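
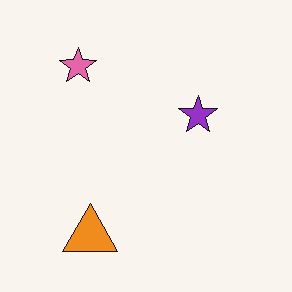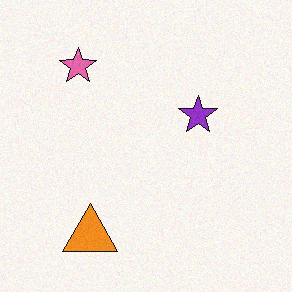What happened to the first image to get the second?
The transformation is: degraded with subtle gaussian noise.

Random speckle covers the whole image, including the flat background.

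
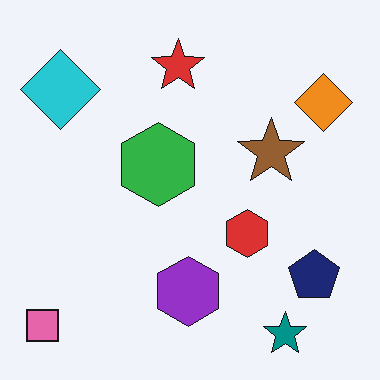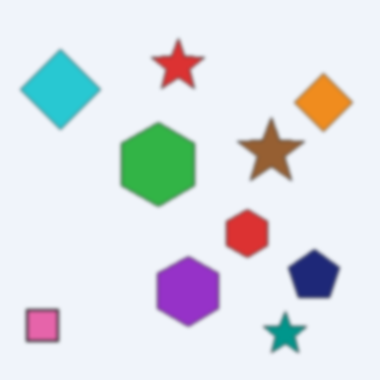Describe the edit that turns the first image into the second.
The transformation is: slightly softened.

Shape edges and outlines are uniformly softened across the whole image.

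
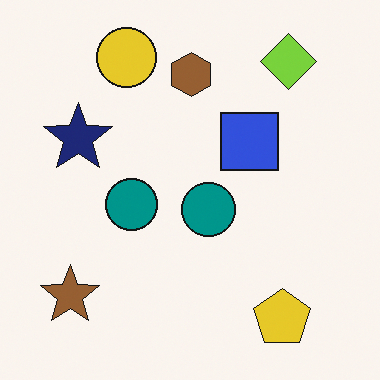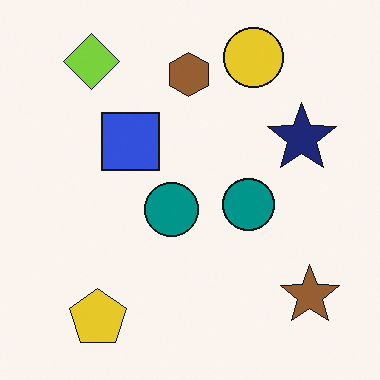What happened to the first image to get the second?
This is the original image flipped horizontally (left ↔ right).

The brown star is in the bottom-left of the first image and the bottom-right of the second — shapes on opposite sides of the vertical midline have swapped in a mirror flip.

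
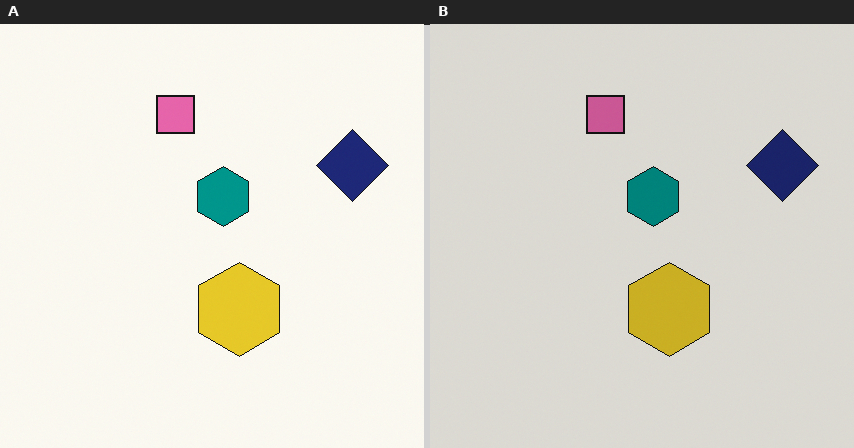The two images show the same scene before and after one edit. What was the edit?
Darkened a little.

Every pixel — background and shapes alike — is uniformly darkened.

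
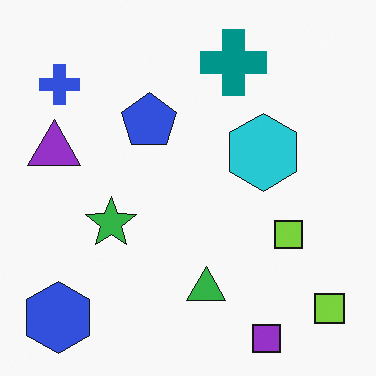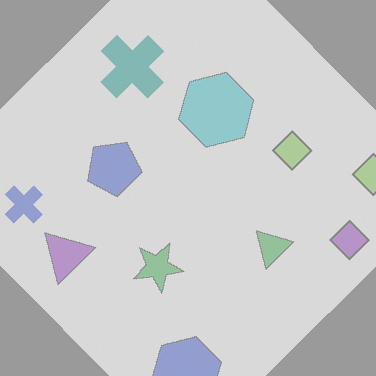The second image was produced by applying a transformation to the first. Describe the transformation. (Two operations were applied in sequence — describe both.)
The transformation is: rotated counter-clockwise by a large amount — several tens of degrees, then given much lower contrast.

Every shape is tilted by the same angle and the image corners show triangular fill wedges — a whole-image rotation by a non-right angle. Tones are pushed toward mid-grey across the whole image — a global contrast change.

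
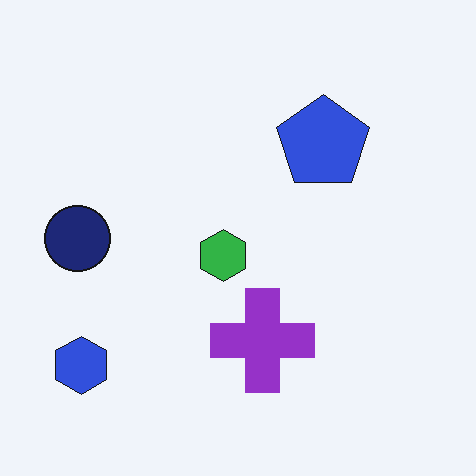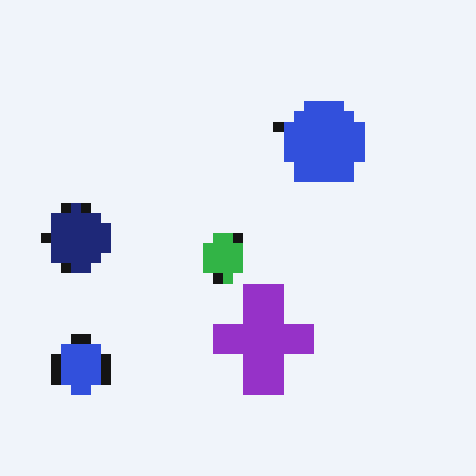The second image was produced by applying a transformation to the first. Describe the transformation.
This is the original image heavily pixelated into large blocks.

Shapes are reduced to large square blocks; fine edges and outlines are lost — a downscale-then-upscale (mosaic) effect.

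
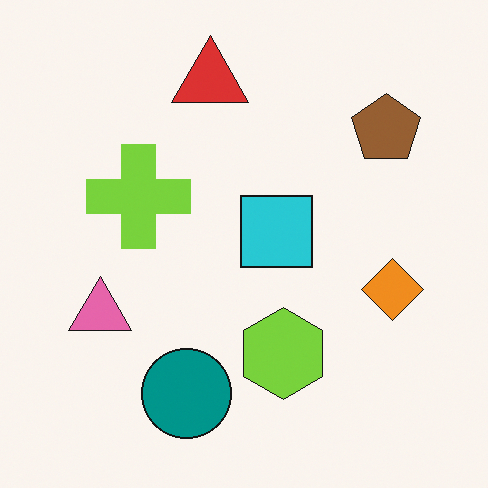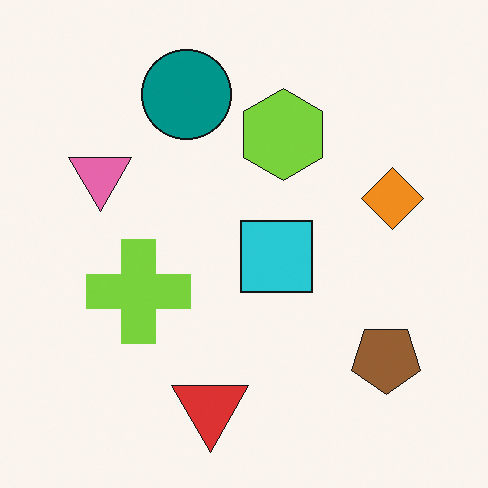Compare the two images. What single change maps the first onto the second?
Flipped vertically (top ↔ bottom).

The red triangle is in the top of the first image and the bottom of the second — shapes on opposite sides of the horizontal midline have swapped in a mirror flip.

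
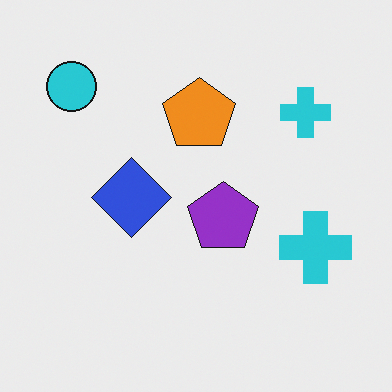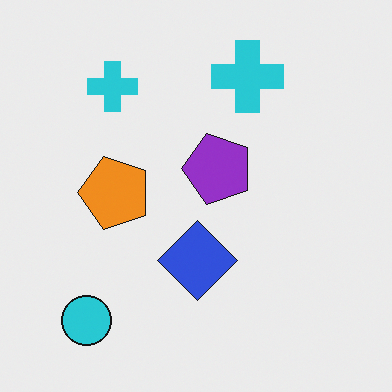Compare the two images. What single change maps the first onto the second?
The image was rotated 90° counter-clockwise.

The cyan circle sits in the top-left of the first image and the bottom-left of the second — consistent with a whole-image 90° counter-clockwise rotation.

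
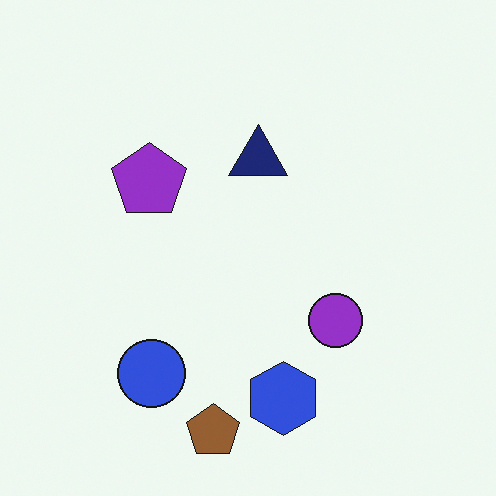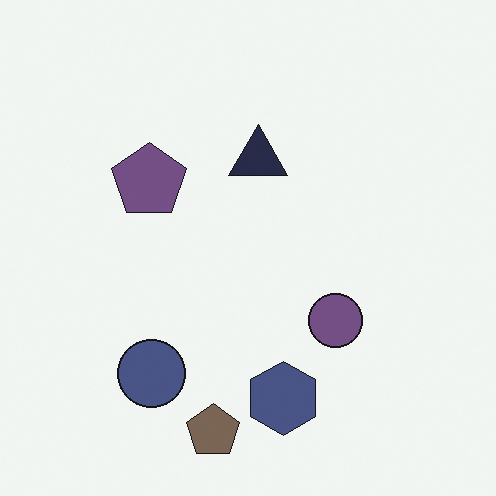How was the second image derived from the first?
Heavily desaturated.

All colors are more muted and greyish — a global saturation change.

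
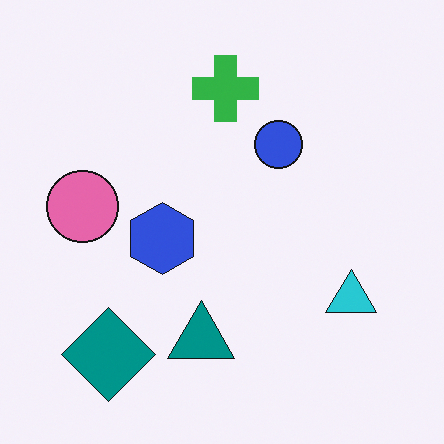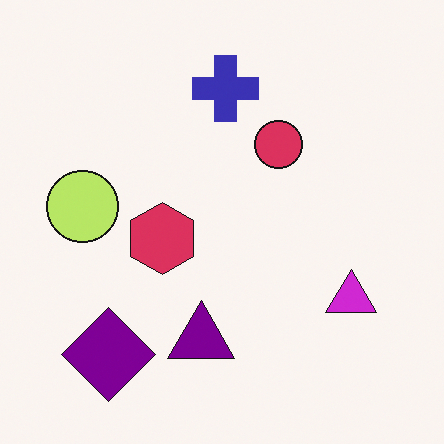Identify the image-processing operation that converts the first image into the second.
The transformation is: hue-shifted through roughly a third of the color wheel.

Every shape's color has rotated by the same amount around the hue wheel — a uniform hue shift.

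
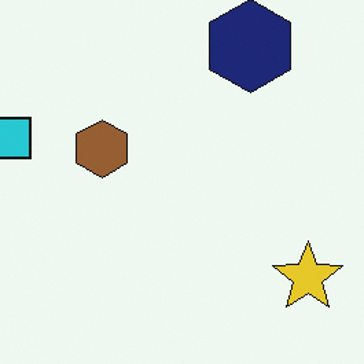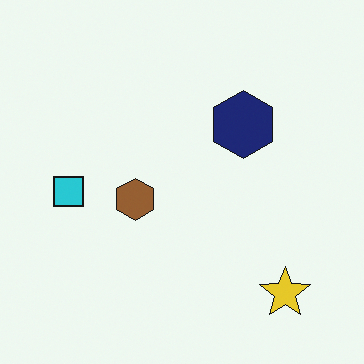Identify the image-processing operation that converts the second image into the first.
This is the original image cropped to a modestly smaller region and rescaled.

The visible shapes are larger and the field of view is narrower; shapes near the original edges may be partly or wholly outside the frame — a crop-and-rescale.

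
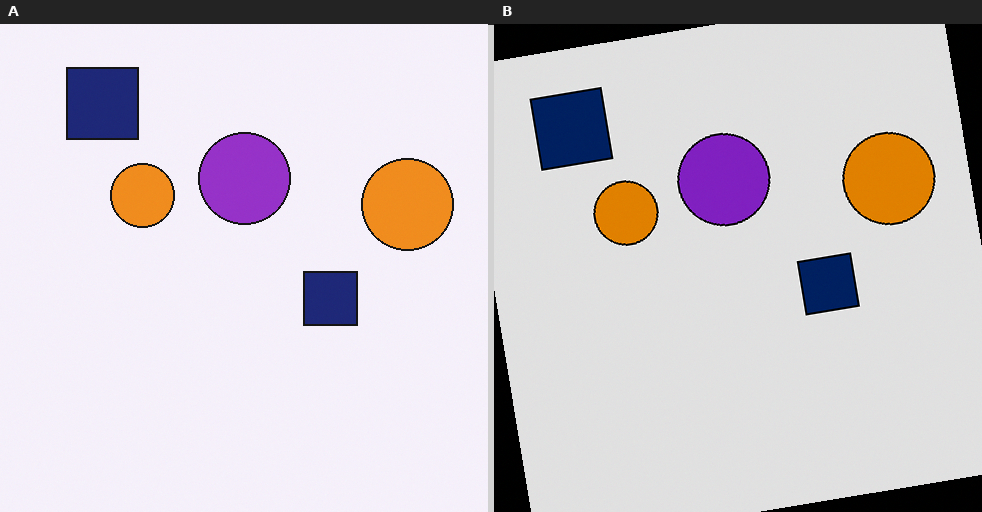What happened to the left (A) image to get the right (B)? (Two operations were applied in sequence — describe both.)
The image was moderately posterized, then rotated counter-clockwise by a few degrees.

Each flat color has snapped to a coarser quantized level — most visibly, the near-white background has dropped to a flat grey. Every shape is tilted by the same angle and the image corners show triangular fill wedges — a whole-image rotation by a non-right angle.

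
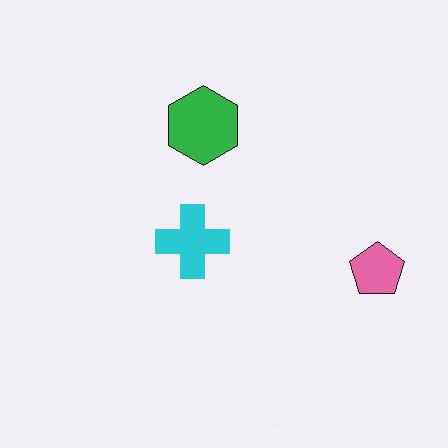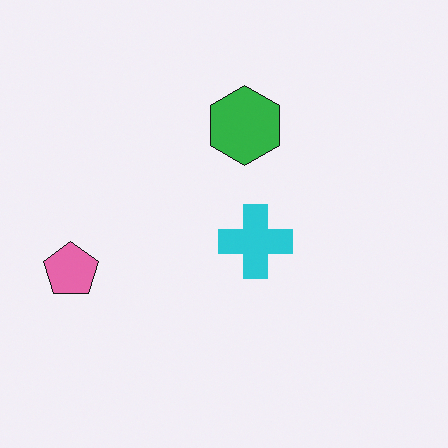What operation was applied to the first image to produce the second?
Flipped horizontally (left ↔ right).

The pink pentagon is in the right of the first image and the left of the second — shapes on opposite sides of the vertical midline have swapped in a mirror flip.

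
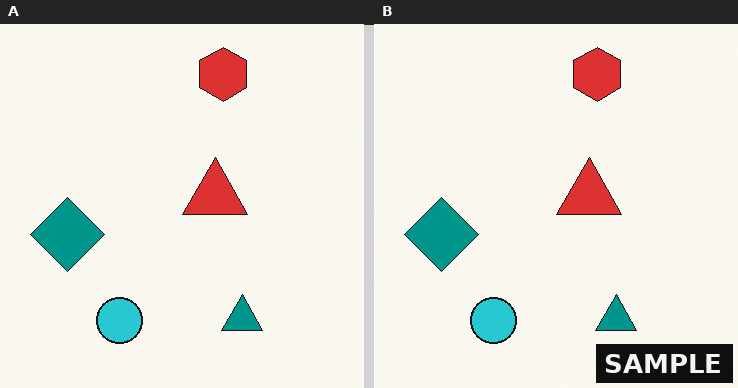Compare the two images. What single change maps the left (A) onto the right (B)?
This is the original image watermarked with the text "SAMPLE" in the lower-right corner.

A dark label reading "SAMPLE" appears in the lower-right corner.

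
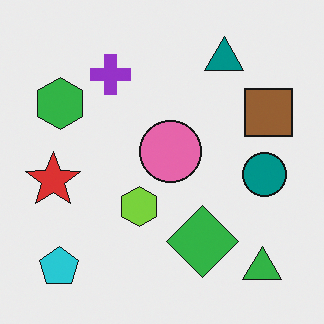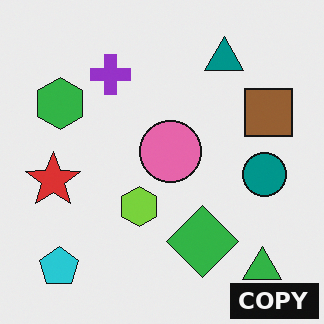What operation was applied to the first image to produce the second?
It was watermarked with the text "COPY" in the lower-right corner.

A dark label reading "COPY" appears in the lower-right corner.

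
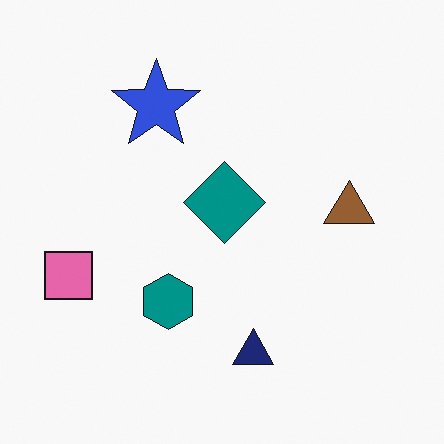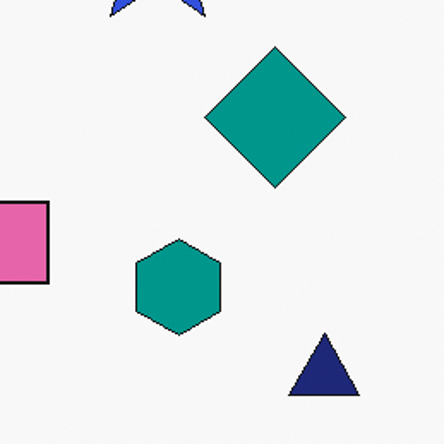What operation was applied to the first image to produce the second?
This is the original image cropped tightly and scaled back up.

The visible shapes are larger and the field of view is narrower; shapes near the original edges may be partly or wholly outside the frame — a crop-and-rescale.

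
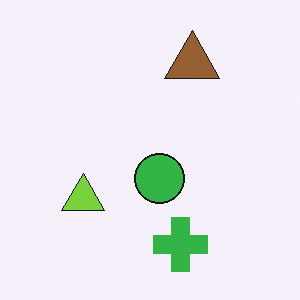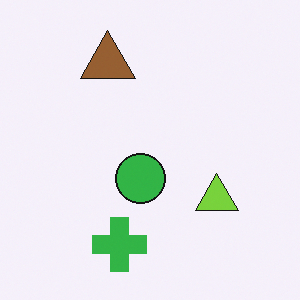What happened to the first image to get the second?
The second image is the first flipped horizontally (left ↔ right).

The lime triangle is in the left of the first image and the right of the second — shapes on opposite sides of the vertical midline have swapped in a mirror flip.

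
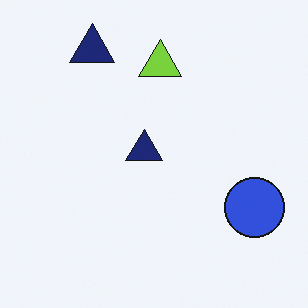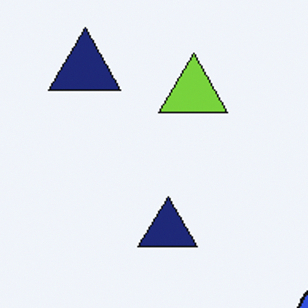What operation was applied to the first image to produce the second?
The transformation is: cropped slightly and scaled back up.

The visible shapes are larger and the field of view is narrower; shapes near the original edges may be partly or wholly outside the frame — a crop-and-rescale.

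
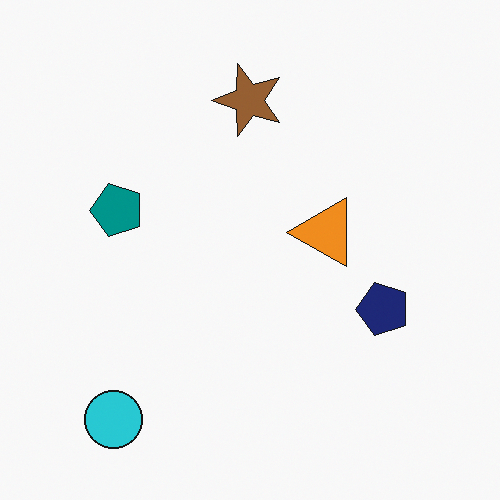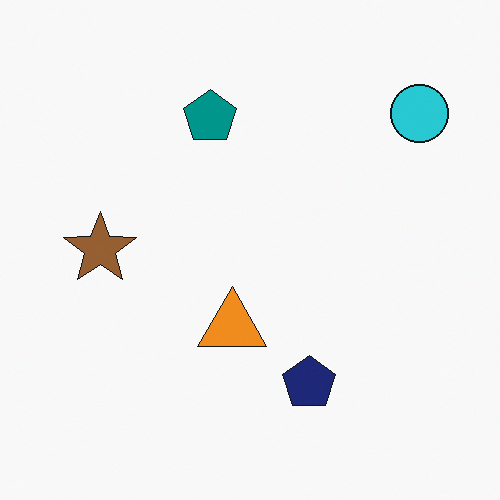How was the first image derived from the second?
The image was transposed (reflected across the top-left ↔ bottom-right diagonal).

Shapes have swapped their row and column positions — what was in the top-right is now in the bottom-left — a diagonal reflection.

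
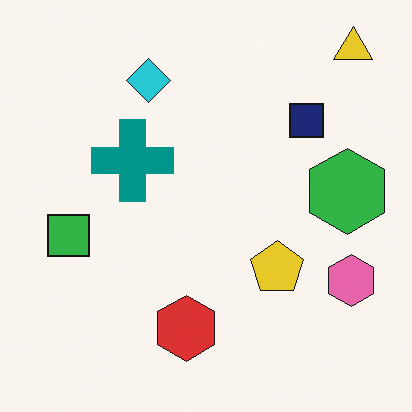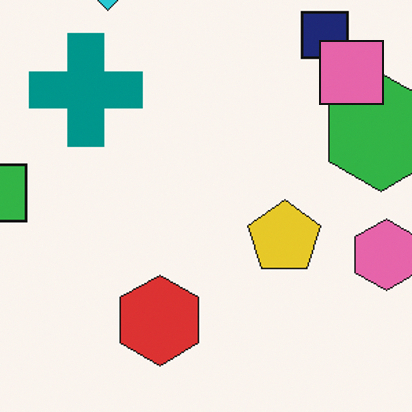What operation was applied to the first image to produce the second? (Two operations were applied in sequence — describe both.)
This is the original image cropped to a modestly smaller region and rescaled, then overlaid with an additional pink square.

The visible shapes are larger and the field of view is narrower; shapes near the original edges may be partly or wholly outside the frame — a crop-and-rescale. A pink square appears in the second image that is absent from the first.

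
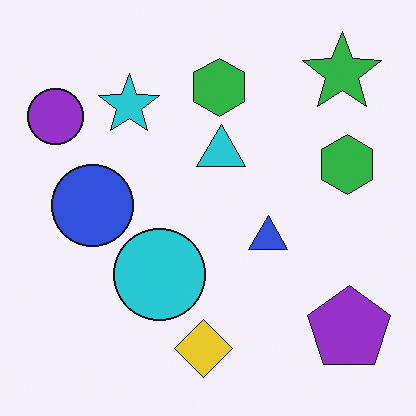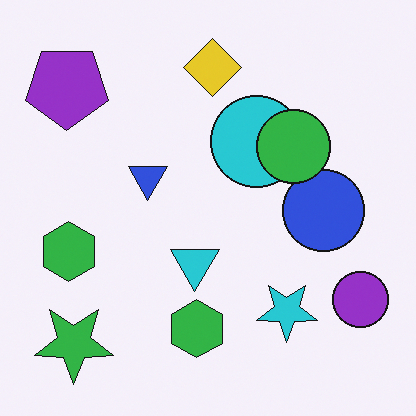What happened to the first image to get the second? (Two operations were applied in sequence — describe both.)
The image was rotated 180°, then overlaid with an additional green circle.

The green star sits in the top-right of the first image and the bottom-left of the second — consistent with a whole-image 180° rotation. A green circle appears in the second image that is absent from the first.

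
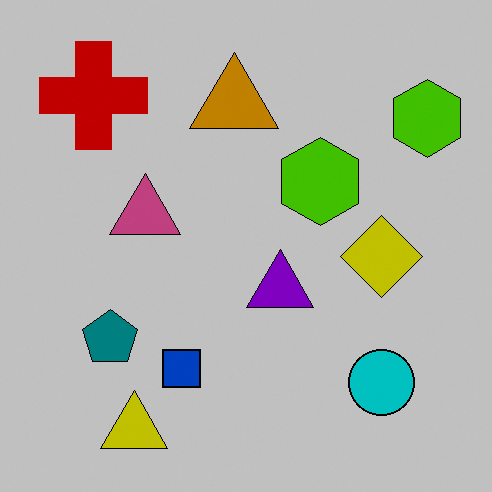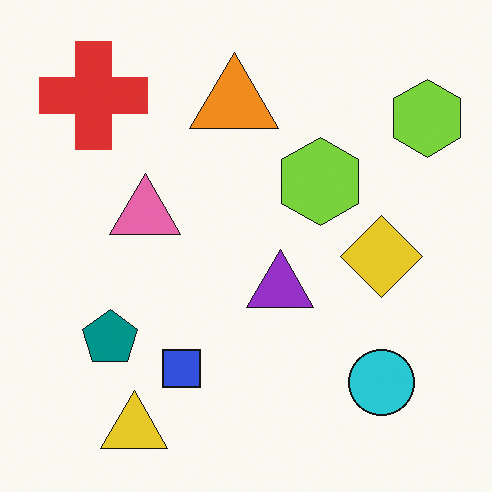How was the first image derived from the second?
The image was heavily posterized to just a handful of flat colors.

Each flat color has snapped to a coarser quantized level — most visibly, the near-white background has dropped to a flat grey.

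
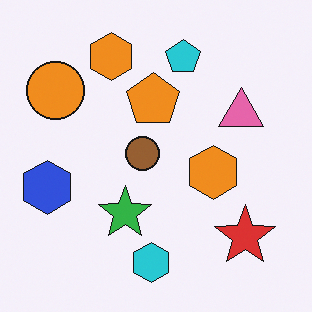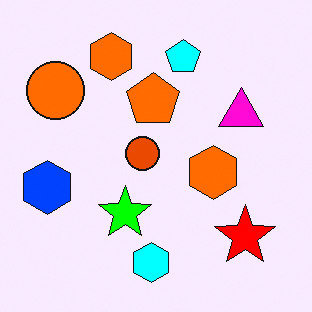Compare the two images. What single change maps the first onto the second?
The transformation is: heavily oversaturated.

All colors are more vivid — a global saturation change.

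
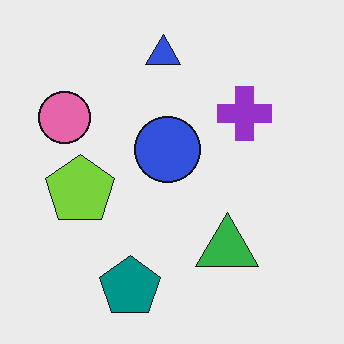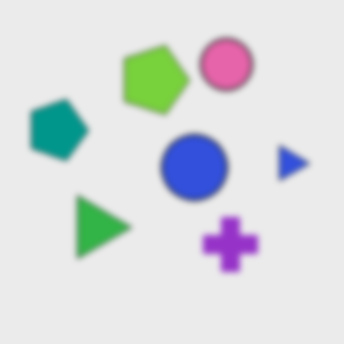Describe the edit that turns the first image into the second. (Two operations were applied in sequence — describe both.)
The second image is the first rotated 90° clockwise, then noticeably gaussian-blurred.

The teal pentagon sits in the bottom of the first image and the left of the second — consistent with a whole-image 90° clockwise rotation. Shape edges and outlines are uniformly softened across the whole image.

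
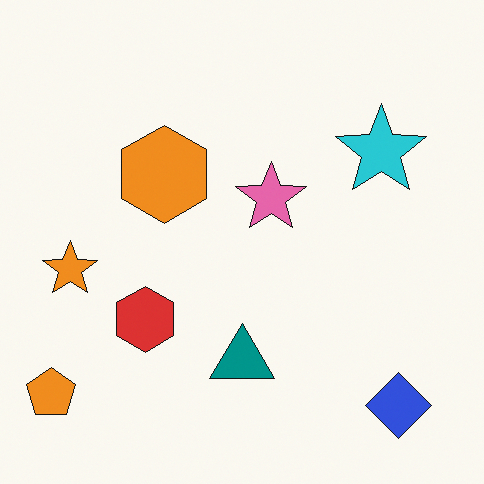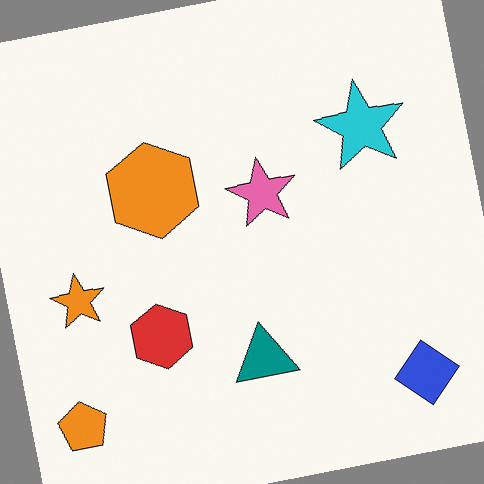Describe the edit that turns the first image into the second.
This is the original image rotated counter-clockwise by a slight angle.

Every shape is tilted by the same angle and the image corners show triangular fill wedges — a whole-image rotation by a non-right angle.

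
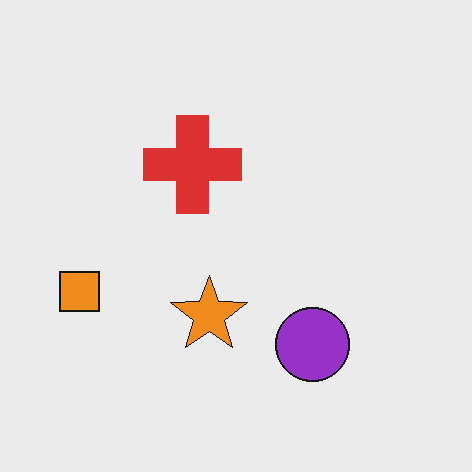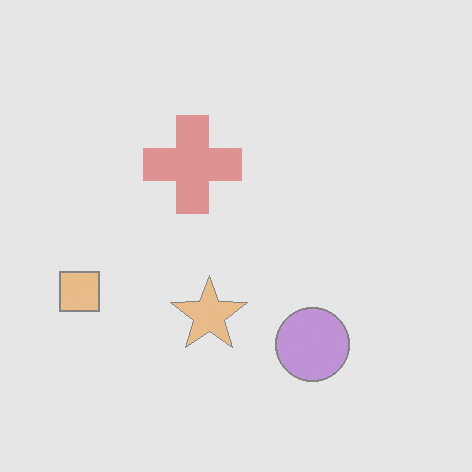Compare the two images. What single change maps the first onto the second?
This is the original image washed out (contrast reduced).

Tones are pushed toward mid-grey across the whole image — a global contrast change.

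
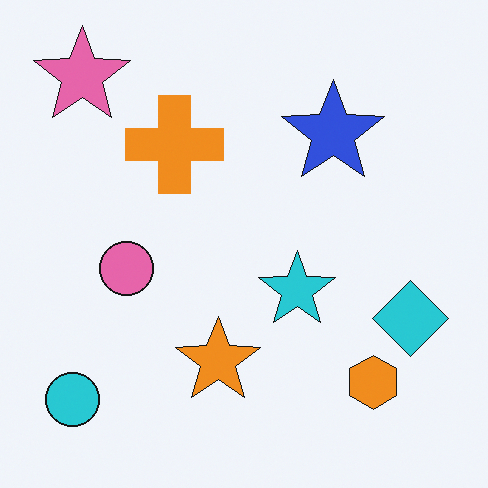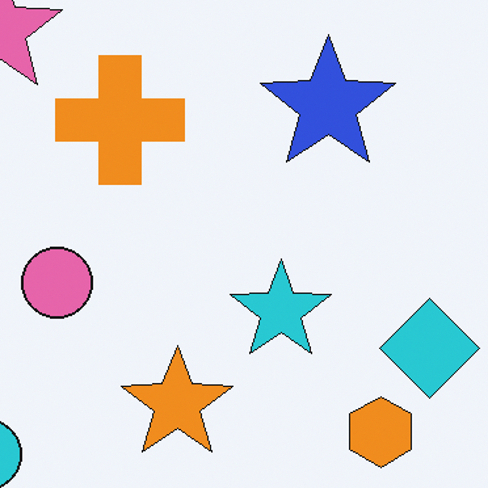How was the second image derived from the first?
Cropped to a modestly smaller region and rescaled.

The visible shapes are larger and the field of view is narrower; shapes near the original edges may be partly or wholly outside the frame — a crop-and-rescale.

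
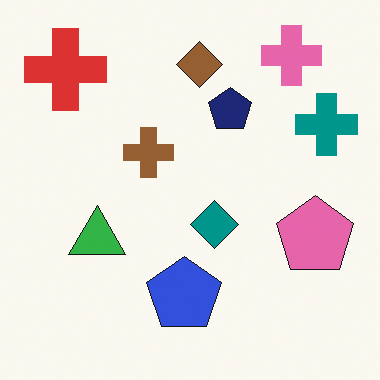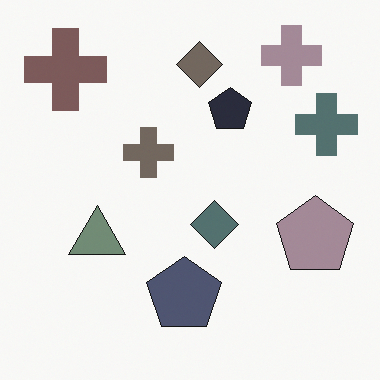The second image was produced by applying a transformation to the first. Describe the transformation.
It was made much more muted (saturation change).

All colors are more muted and greyish — a global saturation change.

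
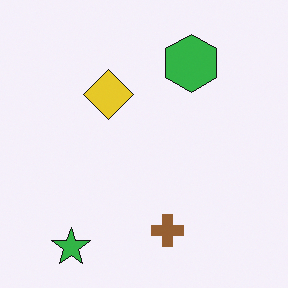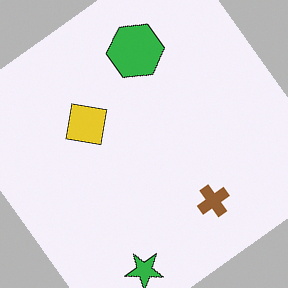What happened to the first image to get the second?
The image was rotated counter-clockwise by a large amount — several tens of degrees.

Every shape is tilted by the same angle and the image corners show triangular fill wedges — a whole-image rotation by a non-right angle.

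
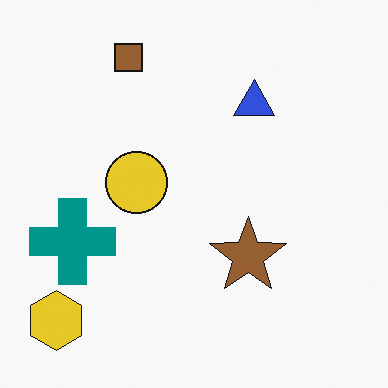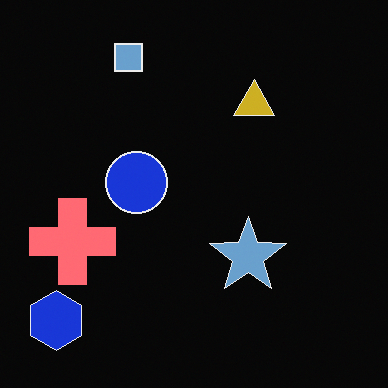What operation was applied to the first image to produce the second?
The image was color-inverted (negative).

The light background has become dark and every shape's color is its complement — a photographic negative.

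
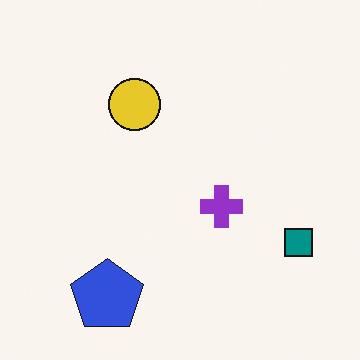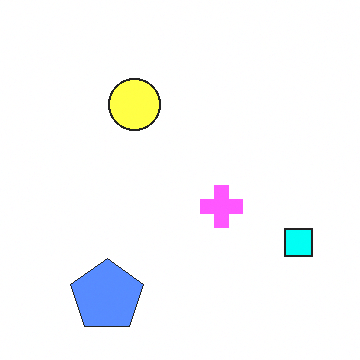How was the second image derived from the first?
This is the original image noticeably brightened.

Every pixel — background and shapes alike — is uniformly brightened.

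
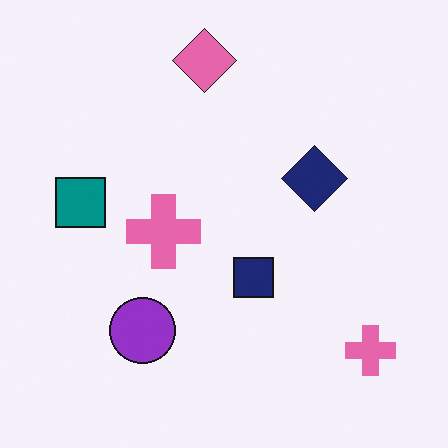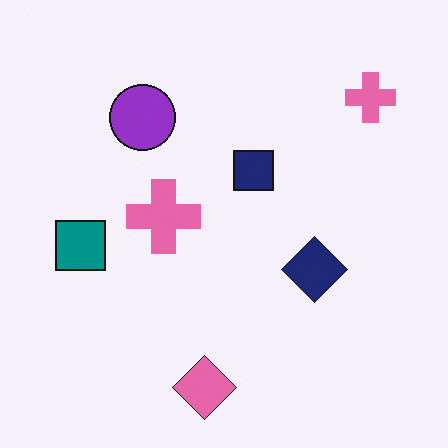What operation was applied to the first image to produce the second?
The second image is the first flipped vertically (top ↔ bottom).

The pink diamond is in the top of the first image and the bottom of the second — shapes on opposite sides of the horizontal midline have swapped in a mirror flip.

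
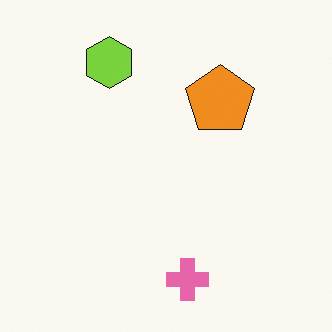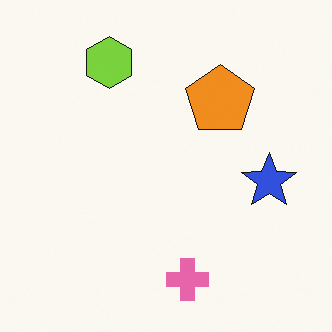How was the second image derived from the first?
The transformation is: overlaid with an additional blue star.

A blue star appears in the second image that is absent from the first.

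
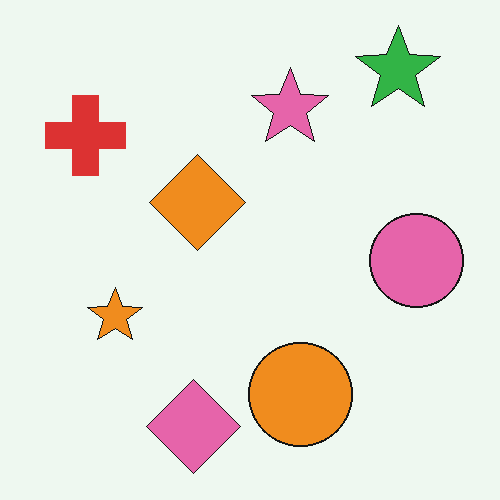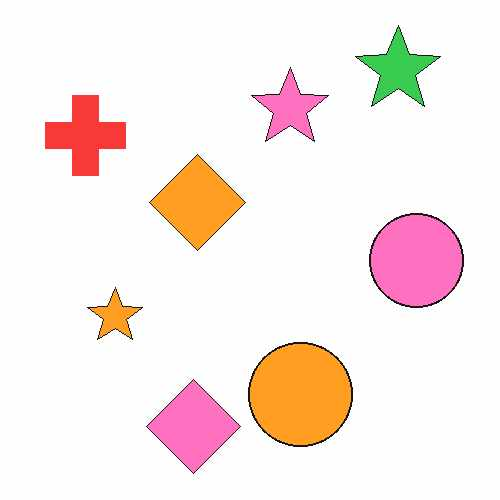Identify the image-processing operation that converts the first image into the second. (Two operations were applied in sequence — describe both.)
Brightened a little, then JPEG-compressed with visible artifacts.

Every pixel — background and shapes alike — is uniformly brightened. Blocky 8×8 compression artifacts appear around shape edges and the flat background shows ringing — characteristic JPEG degradation.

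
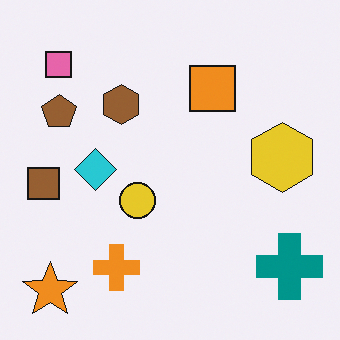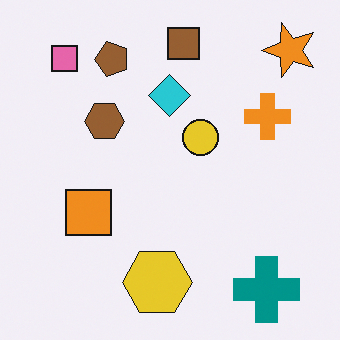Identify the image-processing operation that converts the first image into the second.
The image was transposed (reflected across the top-left ↔ bottom-right diagonal).

Shapes have swapped their row and column positions — what was in the top-right is now in the bottom-left — a diagonal reflection.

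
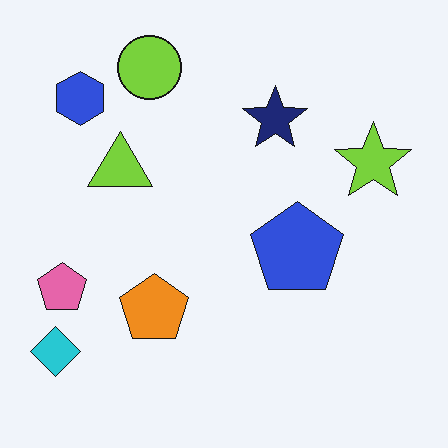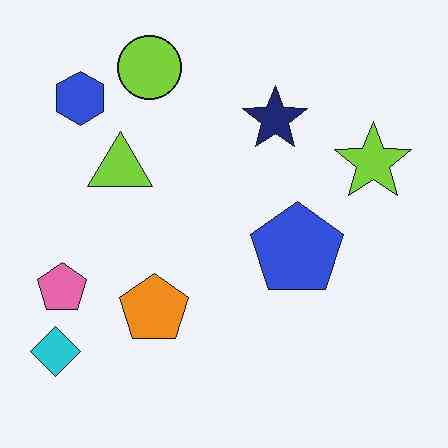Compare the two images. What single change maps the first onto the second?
This is the original image given moderate JPEG compression.

Blocky 8×8 compression artifacts appear around shape edges and the flat background shows ringing — characteristic JPEG degradation.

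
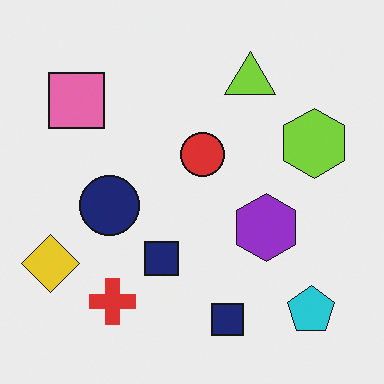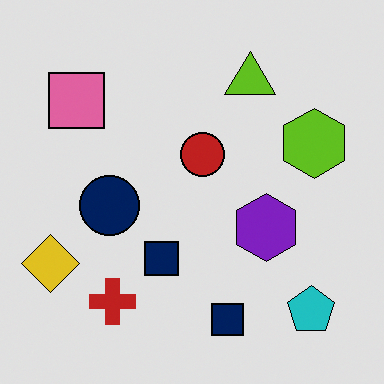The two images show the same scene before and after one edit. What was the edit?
It was moderately posterized.

Each flat color has snapped to a coarser quantized level — most visibly, the near-white background has dropped to a flat grey.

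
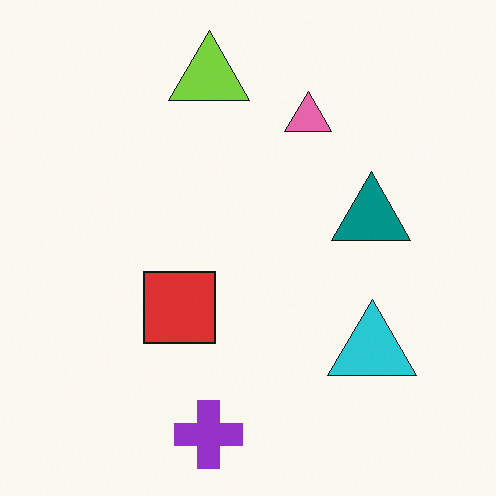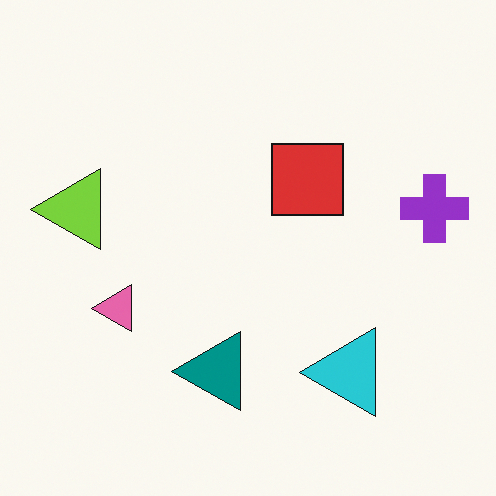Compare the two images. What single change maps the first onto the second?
The second image is the first transposed (reflected across the top-left ↔ bottom-right diagonal).

Shapes have swapped their row and column positions — what was in the top-right is now in the bottom-left — a diagonal reflection.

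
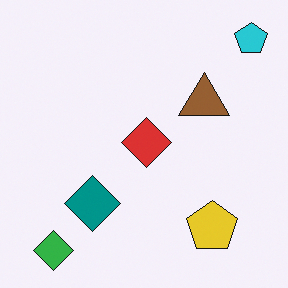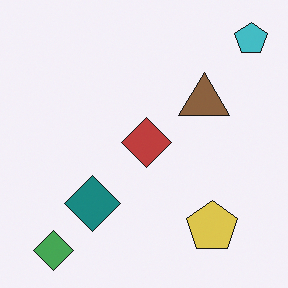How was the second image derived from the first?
This is the original image slightly desaturated.

All colors are more muted and greyish — a global saturation change.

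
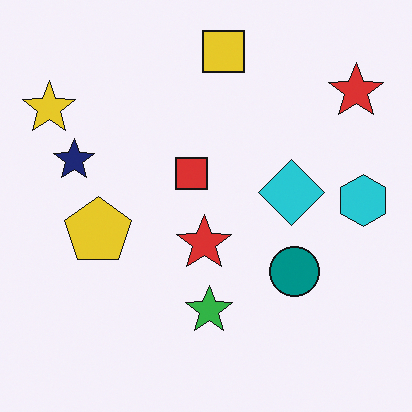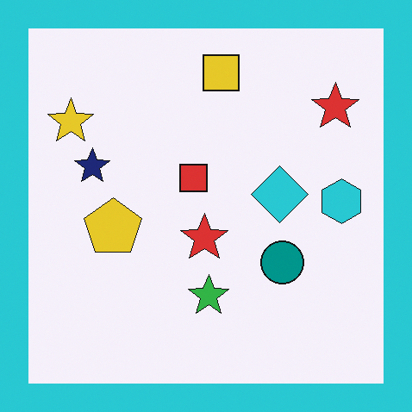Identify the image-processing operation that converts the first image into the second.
Framed with a cyan border.

A solid cyan frame runs around the edge of the second image, with the content slightly shrunk inside it.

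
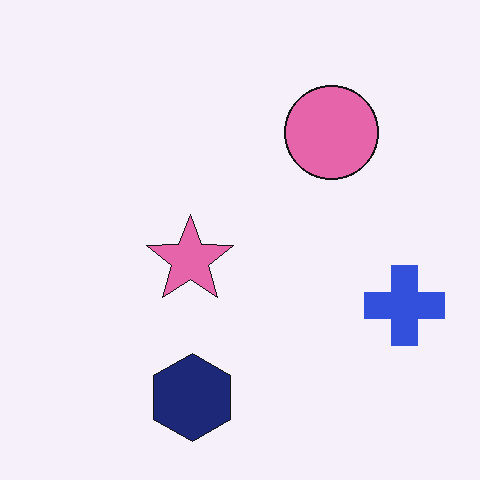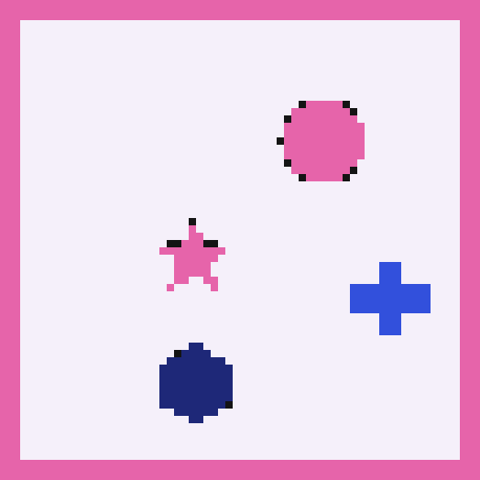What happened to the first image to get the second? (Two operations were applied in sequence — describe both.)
The image was moderately pixelated, then framed with a pink border.

Shapes are reduced to large square blocks; fine edges and outlines are lost — a downscale-then-upscale (mosaic) effect. A solid pink frame runs around the edge of the second image, with the content slightly shrunk inside it.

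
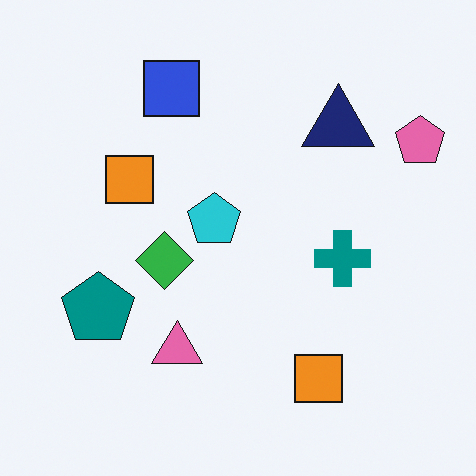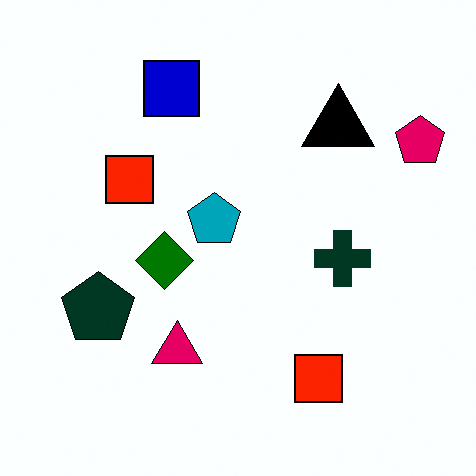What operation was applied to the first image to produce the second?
The transformation is: boosted in contrast.

Tones are pushed away from mid-grey across the whole image — a global contrast change.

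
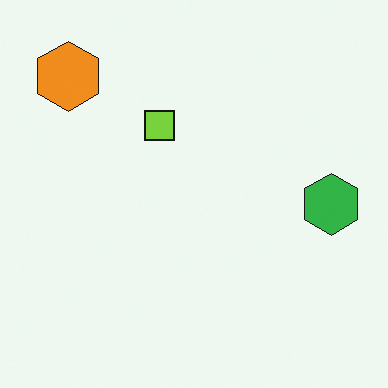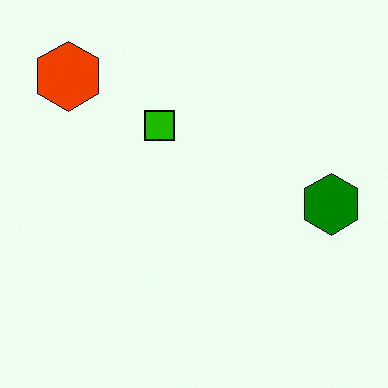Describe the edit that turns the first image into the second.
The second image is the first boosted in contrast.

Tones are pushed away from mid-grey across the whole image — a global contrast change.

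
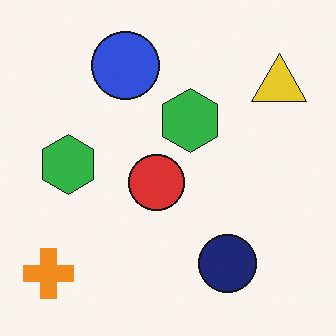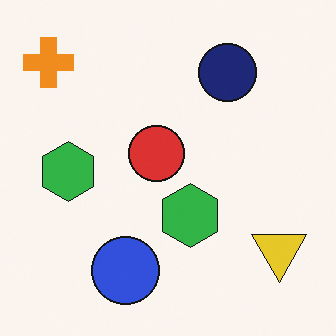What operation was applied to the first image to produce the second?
Flipped vertically (top ↔ bottom).

The orange cross is in the bottom-left of the first image and the top-left of the second — shapes on opposite sides of the horizontal midline have swapped in a mirror flip.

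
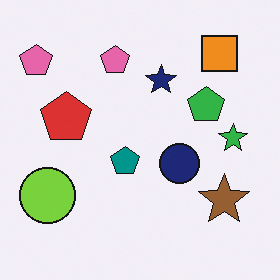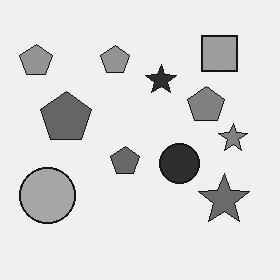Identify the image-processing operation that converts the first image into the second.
The transformation is: converted to grayscale.

All color is removed — every shape is now a shade of grey.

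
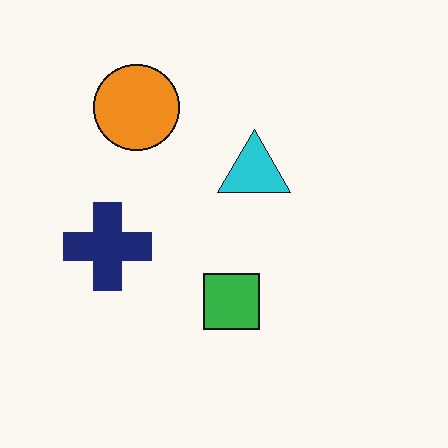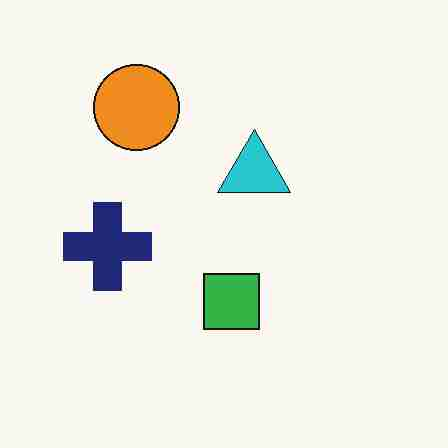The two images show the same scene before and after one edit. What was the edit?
The transformation is: heavily JPEG-compressed with obvious blocking artifacts.

Blocky 8×8 compression artifacts appear around shape edges and the flat background shows ringing — characteristic JPEG degradation.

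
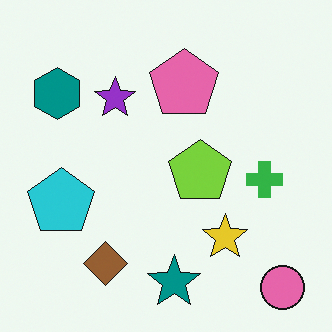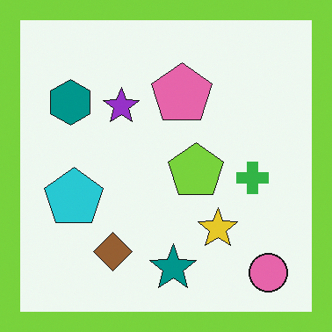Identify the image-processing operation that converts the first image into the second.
The second image is the first framed with a lime border.

A solid lime frame runs around the edge of the second image, with the content slightly shrunk inside it.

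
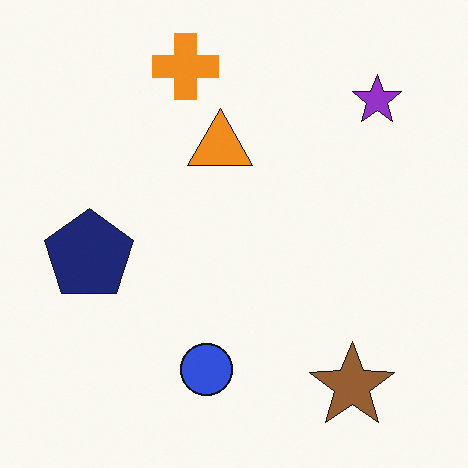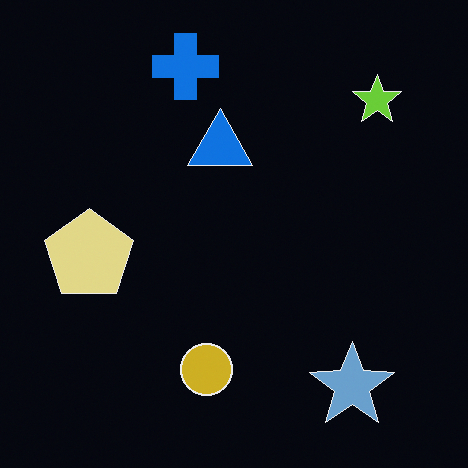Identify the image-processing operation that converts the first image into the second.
This is the original image color-inverted (negative).

The light background has become dark and every shape's color is its complement — a photographic negative.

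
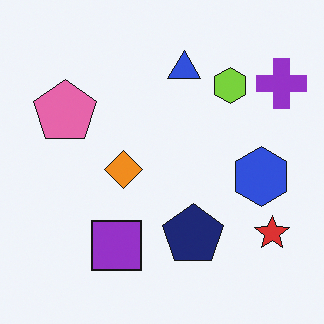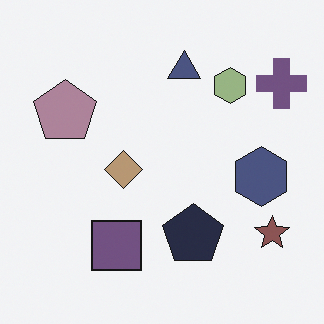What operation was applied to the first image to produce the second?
The transformation is: heavily desaturated.

All colors are more muted and greyish — a global saturation change.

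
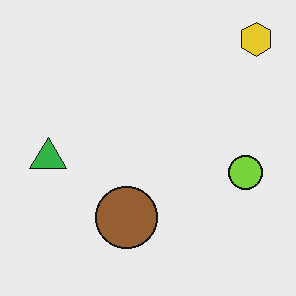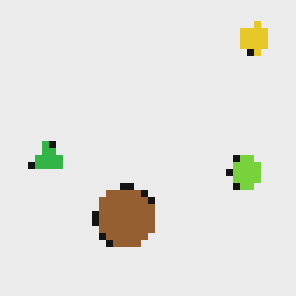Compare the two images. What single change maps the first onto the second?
This is the original image pixelated into visible square blocks.

Shapes are reduced to large square blocks; fine edges and outlines are lost — a downscale-then-upscale (mosaic) effect.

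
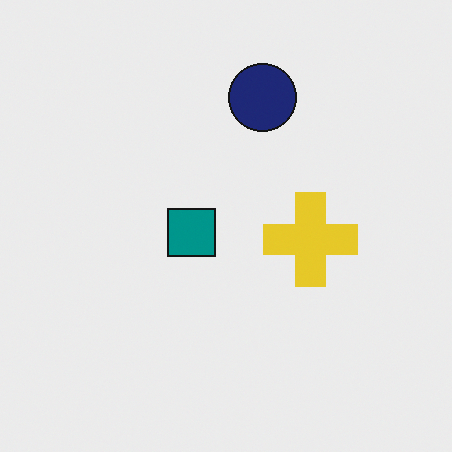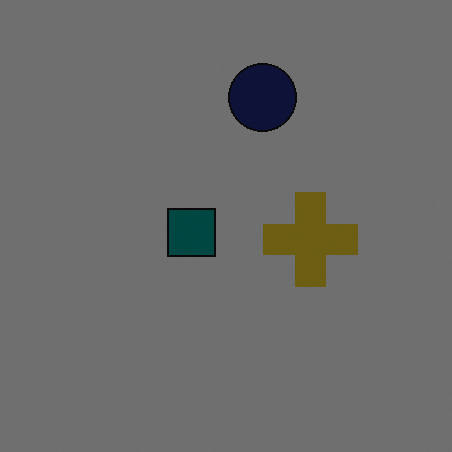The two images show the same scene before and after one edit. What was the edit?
This is the original image noticeably darkened.

Every pixel — background and shapes alike — is uniformly darkened.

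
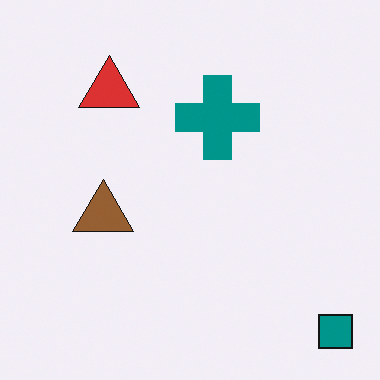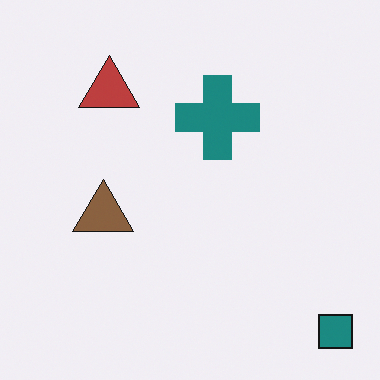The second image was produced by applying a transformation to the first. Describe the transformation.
It was slightly desaturated.

All colors are more muted and greyish — a global saturation change.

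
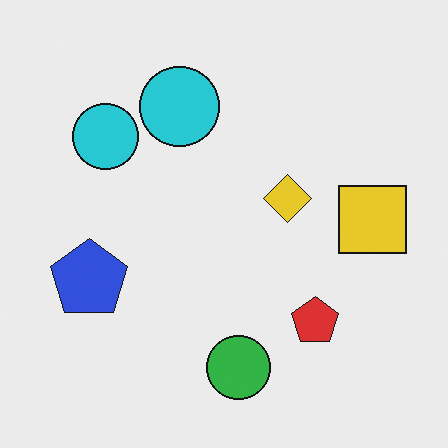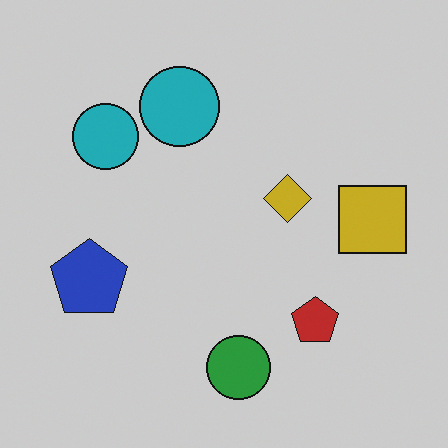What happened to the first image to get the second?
This is the original image slightly darkened.

Every pixel — background and shapes alike — is uniformly darkened.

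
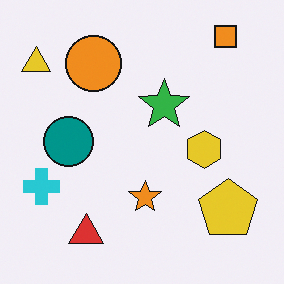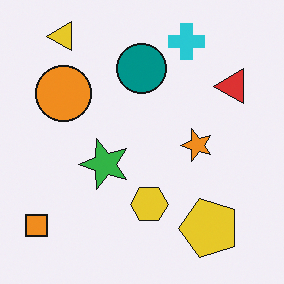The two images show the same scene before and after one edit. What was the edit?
The second image is the first transposed (reflected across the top-left ↔ bottom-right diagonal).

Shapes have swapped their row and column positions — what was in the top-right is now in the bottom-left — a diagonal reflection.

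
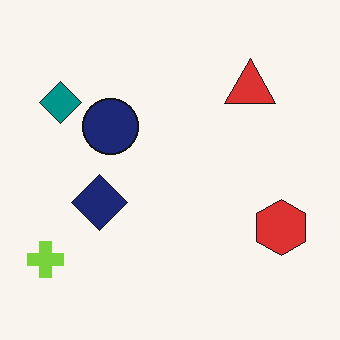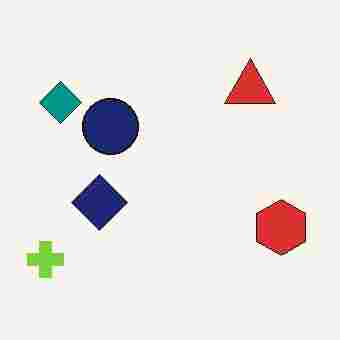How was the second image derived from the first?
The transformation is: degraded with heavy JPEG compression.

Blocky 8×8 compression artifacts appear around shape edges and the flat background shows ringing — characteristic JPEG degradation.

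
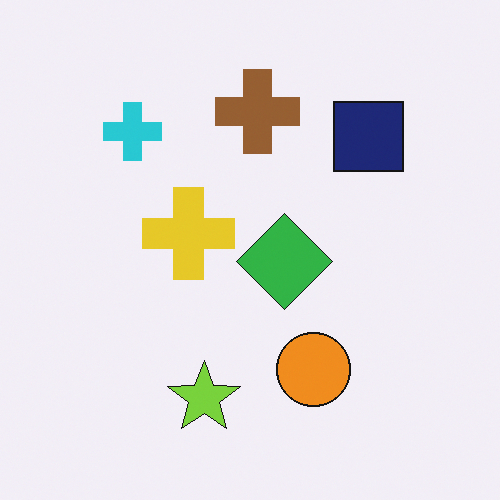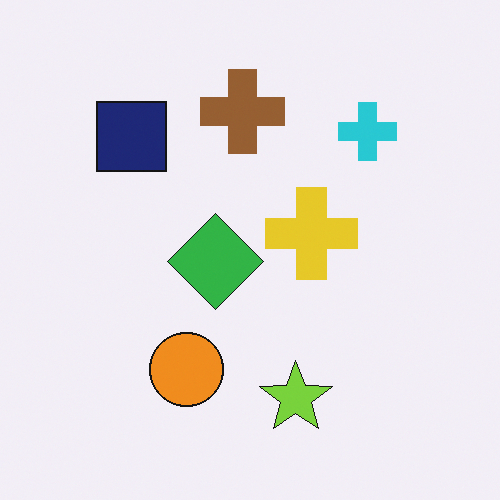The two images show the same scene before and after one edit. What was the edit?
This is the original image flipped horizontally (left ↔ right).

The navy square is in the top-right of the first image and the top-left of the second — shapes on opposite sides of the vertical midline have swapped in a mirror flip.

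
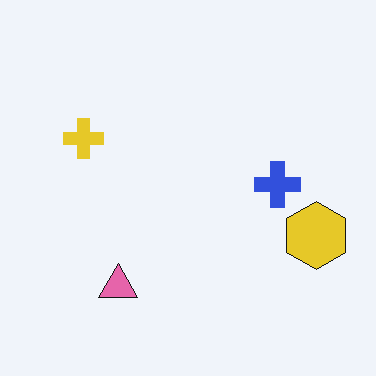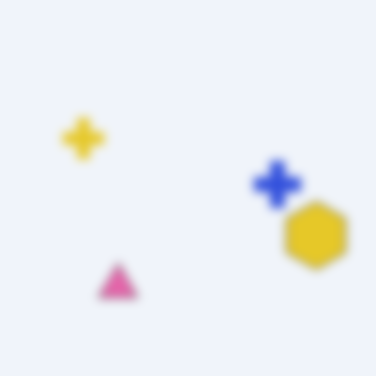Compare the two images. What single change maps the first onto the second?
Heavily blurred.

Shape edges and outlines are uniformly softened across the whole image.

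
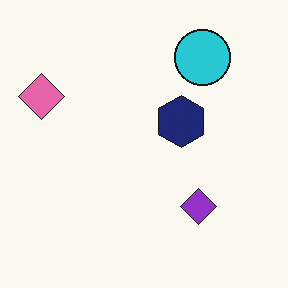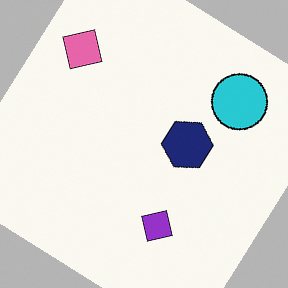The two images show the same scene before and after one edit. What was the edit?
It was rotated clockwise by a large amount — several tens of degrees.

Every shape is tilted by the same angle and the image corners show triangular fill wedges — a whole-image rotation by a non-right angle.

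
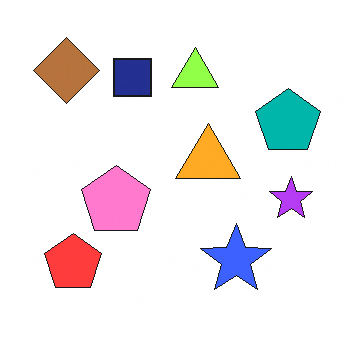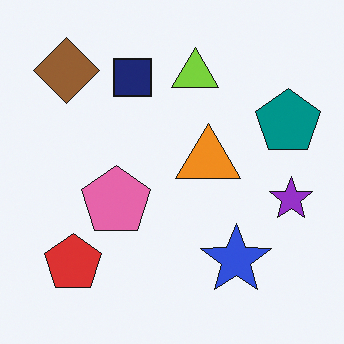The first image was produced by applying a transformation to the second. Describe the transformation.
Slightly brightened.

Every pixel — background and shapes alike — is uniformly brightened.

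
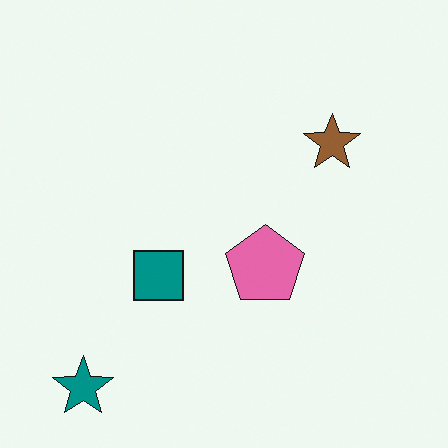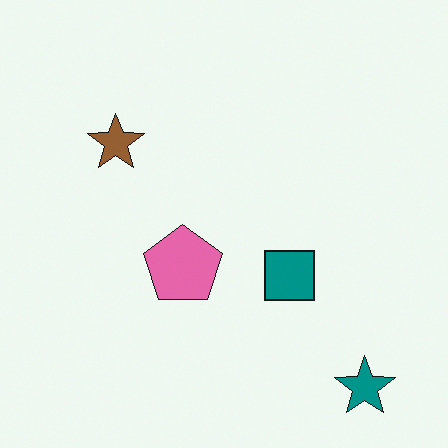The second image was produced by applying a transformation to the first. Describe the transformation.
This is the original image flipped horizontally (left ↔ right).

The teal star is in the bottom-left of the first image and the bottom-right of the second — shapes on opposite sides of the vertical midline have swapped in a mirror flip.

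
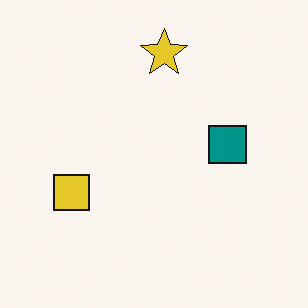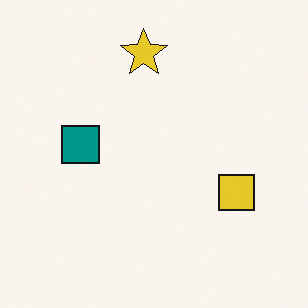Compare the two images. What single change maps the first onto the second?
The transformation is: flipped horizontally (left ↔ right).

The yellow square is in the left of the first image and the right of the second — shapes on opposite sides of the vertical midline have swapped in a mirror flip.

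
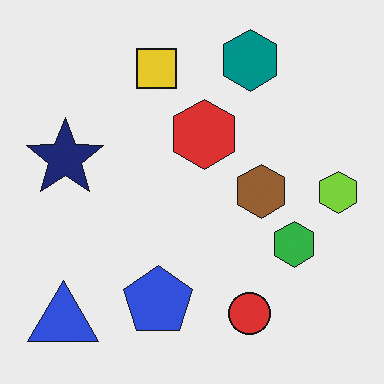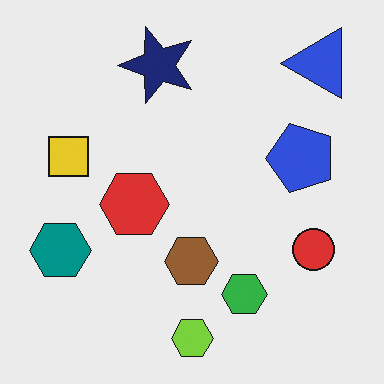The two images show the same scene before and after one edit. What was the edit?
The second image is the first transposed (reflected across the top-left ↔ bottom-right diagonal).

Shapes have swapped their row and column positions — what was in the top-right is now in the bottom-left — a diagonal reflection.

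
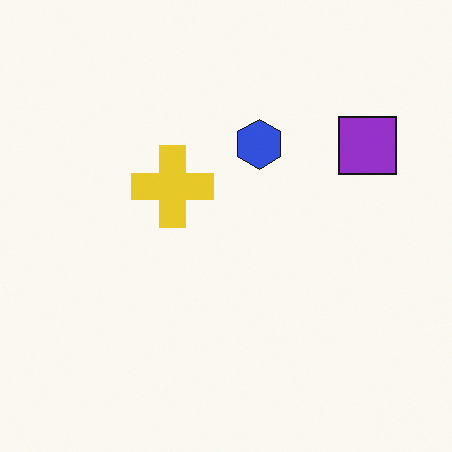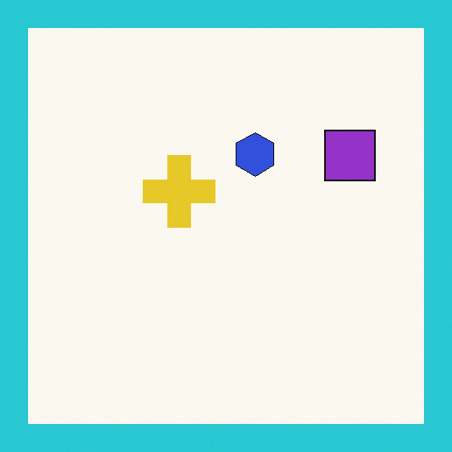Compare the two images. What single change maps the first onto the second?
Framed with a cyan border.

A solid cyan frame runs around the edge of the second image, with the content slightly shrunk inside it.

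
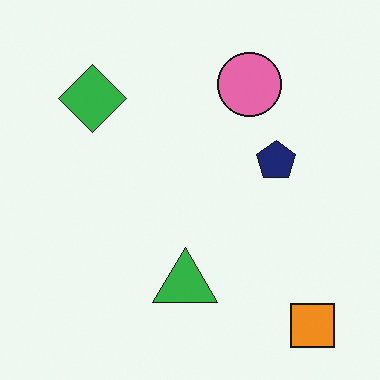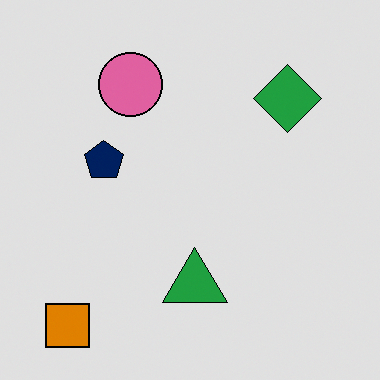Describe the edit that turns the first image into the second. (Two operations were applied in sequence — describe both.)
It was posterized to a reduced palette, then flipped horizontally (left ↔ right).

Each flat color has snapped to a coarser quantized level — most visibly, the near-white background has dropped to a flat grey. The orange square is in the bottom-right of the first image and the bottom-left of the second — shapes on opposite sides of the vertical midline have swapped in a mirror flip.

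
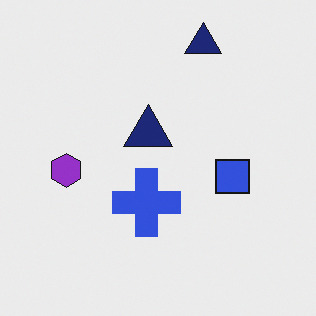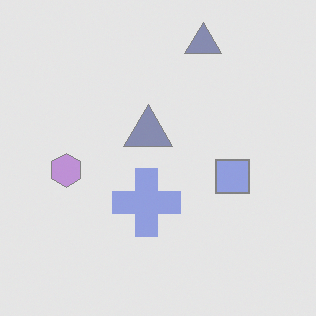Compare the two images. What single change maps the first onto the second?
Washed out (contrast reduced).

Tones are pushed toward mid-grey across the whole image — a global contrast change.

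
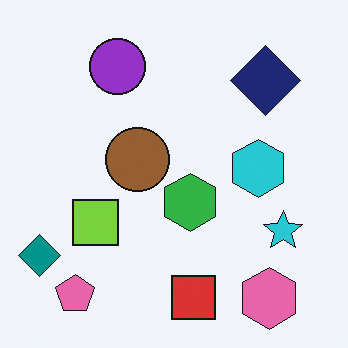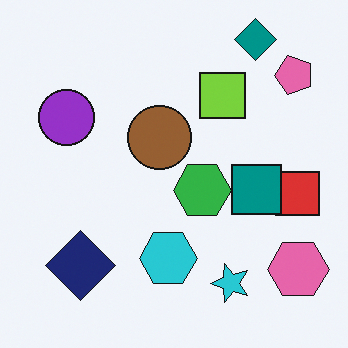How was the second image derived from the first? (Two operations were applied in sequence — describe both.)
Transposed (reflected across the top-left ↔ bottom-right diagonal), then overlaid with an additional teal square.

Shapes have swapped their row and column positions — what was in the top-right is now in the bottom-left — a diagonal reflection. A teal square appears in the second image that is absent from the first.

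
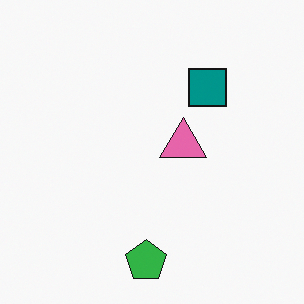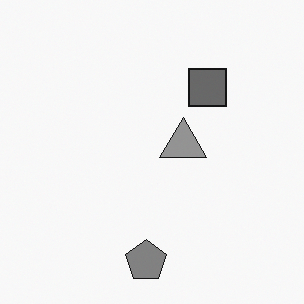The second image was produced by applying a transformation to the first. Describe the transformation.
The transformation is: converted to grayscale.

All color is removed — every shape is now a shade of grey.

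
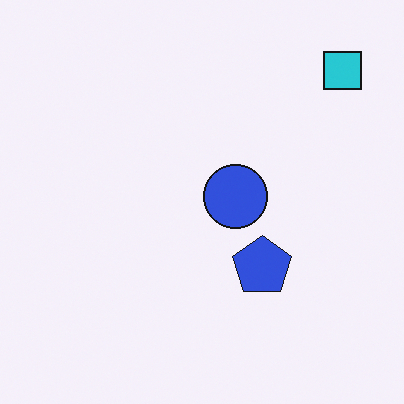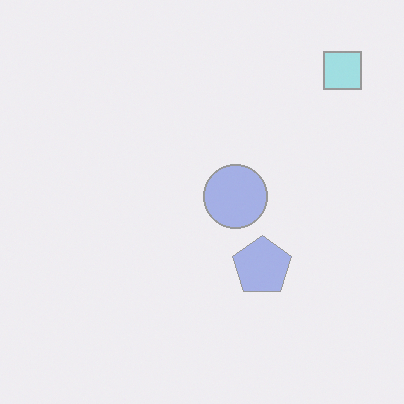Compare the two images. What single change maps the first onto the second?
Washed out (contrast reduced).

Tones are pushed toward mid-grey across the whole image — a global contrast change.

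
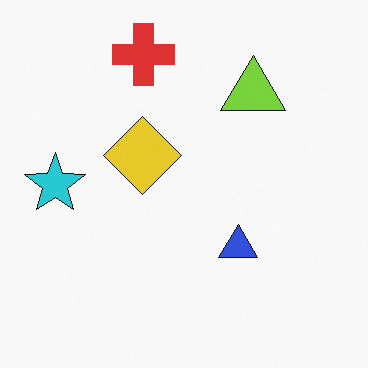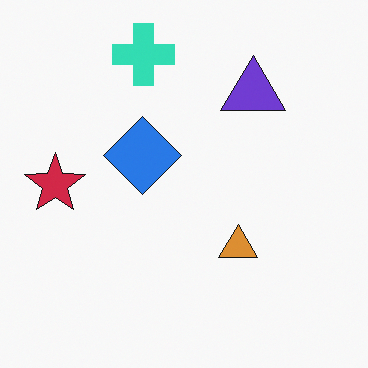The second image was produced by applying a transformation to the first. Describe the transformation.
It was hue-shifted through roughly half the color wheel.

Every shape's color has rotated by the same amount around the hue wheel — a uniform hue shift.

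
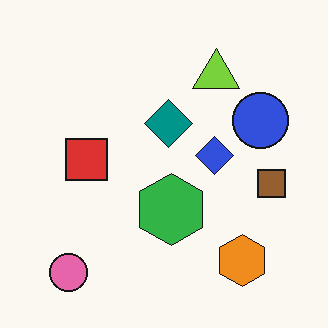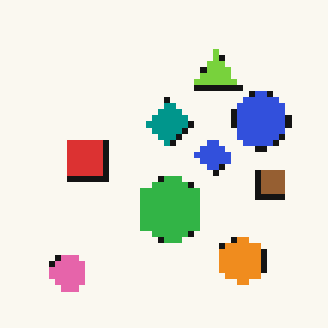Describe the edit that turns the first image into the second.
The transformation is: moderately pixelated.

Shapes are reduced to large square blocks; fine edges and outlines are lost — a downscale-then-upscale (mosaic) effect.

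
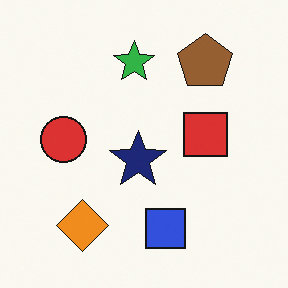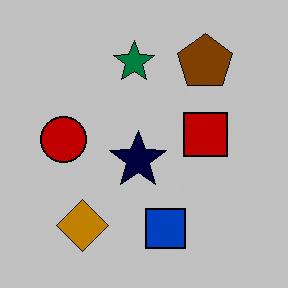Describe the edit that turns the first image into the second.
The image was heavily posterized to just a handful of flat colors.

Each flat color has snapped to a coarser quantized level — most visibly, the near-white background has dropped to a flat grey.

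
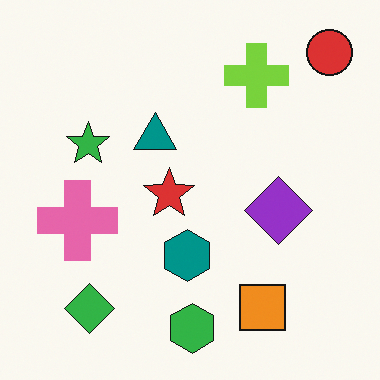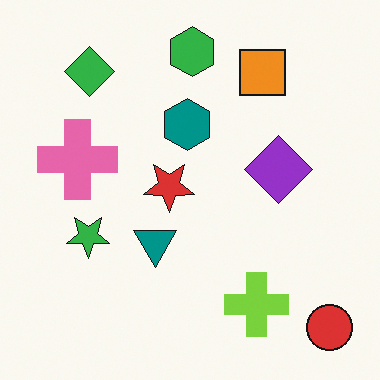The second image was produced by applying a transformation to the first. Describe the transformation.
The transformation is: flipped vertically (top ↔ bottom).

The green hexagon is in the bottom of the first image and the top of the second — shapes on opposite sides of the horizontal midline have swapped in a mirror flip.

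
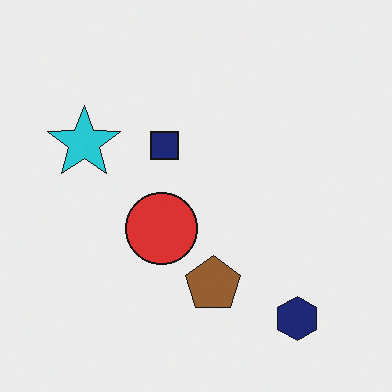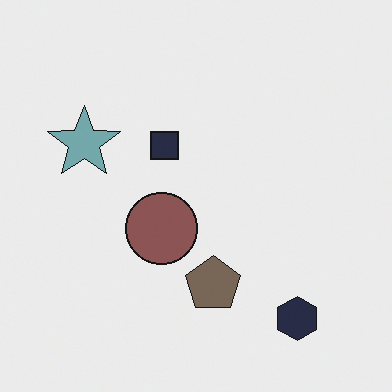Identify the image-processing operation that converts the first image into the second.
The image was made much more muted (saturation change).

All colors are more muted and greyish — a global saturation change.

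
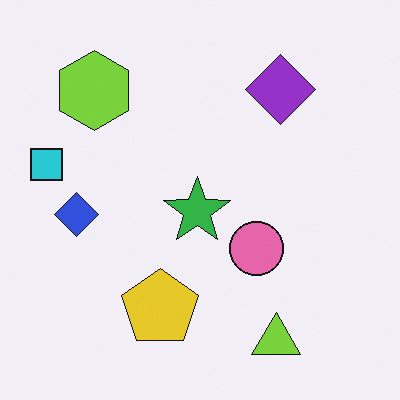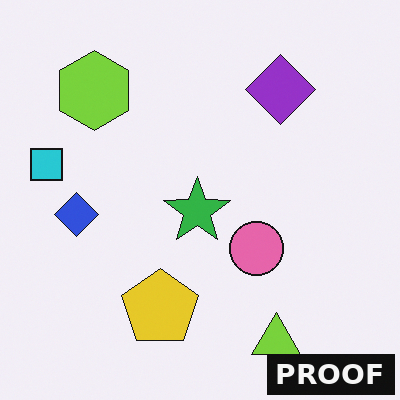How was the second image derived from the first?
The image was watermarked with the text "PROOF" in the lower-right corner.

A dark label reading "PROOF" appears in the lower-right corner.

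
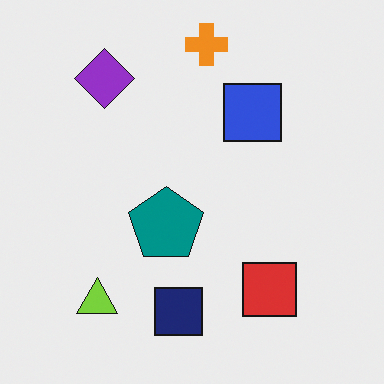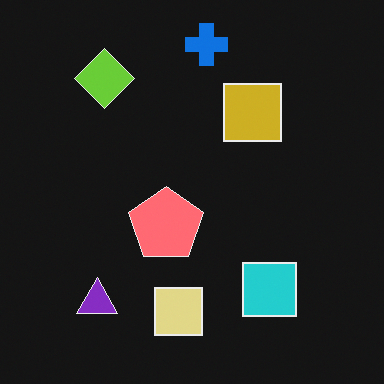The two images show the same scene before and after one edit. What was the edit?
The transformation is: color-inverted (negative).

The light background has become dark and every shape's color is its complement — a photographic negative.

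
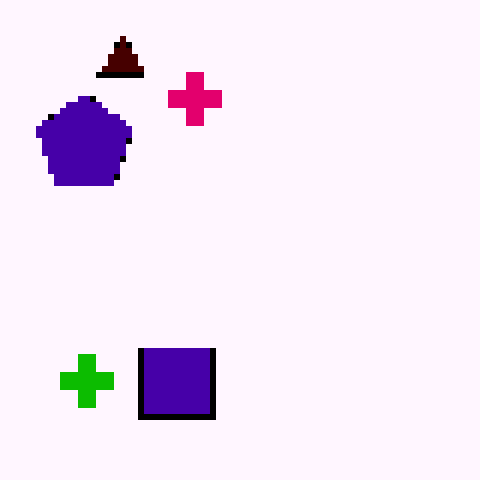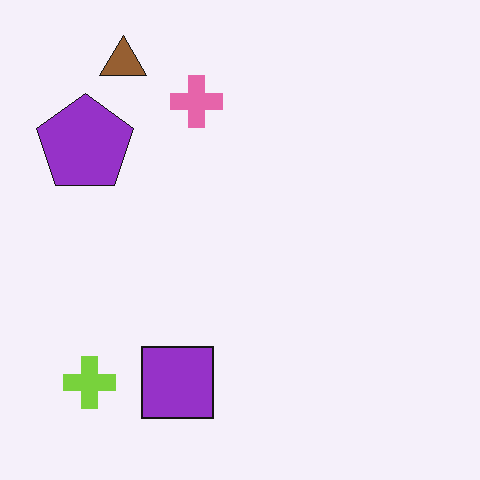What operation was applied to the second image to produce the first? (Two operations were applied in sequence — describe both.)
The image was moderately pixelated, then given much higher contrast.

Shapes are reduced to large square blocks; fine edges and outlines are lost — a downscale-then-upscale (mosaic) effect. Tones are pushed away from mid-grey across the whole image — a global contrast change.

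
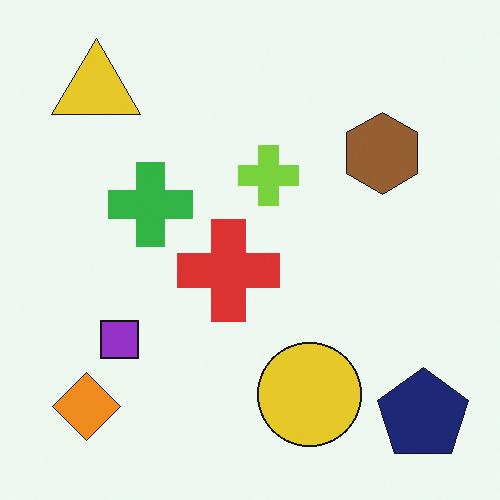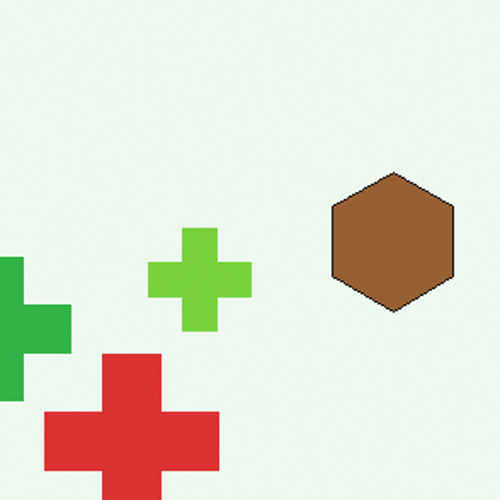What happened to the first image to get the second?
This is the original image cropped tightly and scaled back up.

The visible shapes are larger and the field of view is narrower; shapes near the original edges may be partly or wholly outside the frame — a crop-and-rescale.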